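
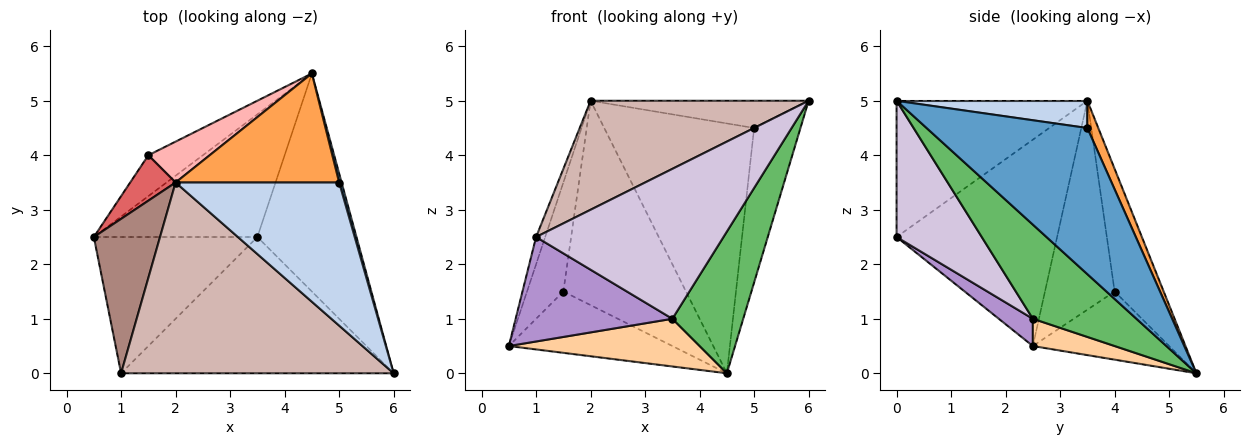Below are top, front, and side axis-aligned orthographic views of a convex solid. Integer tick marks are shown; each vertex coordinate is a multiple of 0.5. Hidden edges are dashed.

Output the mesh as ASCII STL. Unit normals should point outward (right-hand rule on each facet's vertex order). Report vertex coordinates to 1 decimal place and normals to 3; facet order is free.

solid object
 facet normal 0.961 0.277 0.016
  outer loop
   vertex 5.0 3.5 4.5
   vertex 6.0 0.0 5.0
   vertex 4.5 5.5 0.0
  endloop
 endfacet
 facet normal 0.162 0.185 0.969
  outer loop
   vertex 5.0 3.5 4.5
   vertex 2.0 3.5 5.0
   vertex 6.0 0.0 5.0
  endloop
 endfacet
 facet normal 0.067 0.915 0.399
  outer loop
   vertex 5.0 3.5 4.5
   vertex 4.5 5.5 0.0
   vertex 2.0 3.5 5.0
  endloop
 endfacet
 facet normal 0.153 -0.358 -0.921
  outer loop
   vertex 3.5 2.5 1.0
   vertex 0.5 2.5 0.5
   vertex 4.5 5.5 0.0
  endloop
 endfacet
 facet normal 0.623 -0.426 -0.656
  outer loop
   vertex 3.5 2.5 1.0
   vertex 4.5 5.5 0.0
   vertex 6.0 0.0 5.0
  endloop
 endfacet
 facet normal -0.570 0.684 -0.456
  outer loop
   vertex 1.5 4.0 1.5
   vertex 4.5 5.5 0.0
   vertex 0.5 2.5 0.5
  endloop
 endfacet
 facet normal -0.871 0.454 0.189
  outer loop
   vertex 1.5 4.0 1.5
   vertex 0.5 2.5 0.5
   vertex 2.0 3.5 5.0
  endloop
 endfacet
 facet normal -0.365 0.913 0.183
  outer loop
   vertex 1.5 4.0 1.5
   vertex 2.0 3.5 5.0
   vertex 4.5 5.5 0.0
  endloop
 endfacet
 facet normal 0.131 -0.603 -0.787
  outer loop
   vertex 1.0 0.0 2.5
   vertex 0.5 2.5 0.5
   vertex 3.5 2.5 1.0
  endloop
 endfacet
 facet normal 0.319 -0.701 -0.638
  outer loop
   vertex 1.0 0.0 2.5
   vertex 3.5 2.5 1.0
   vertex 6.0 0.0 5.0
  endloop
 endfacet
 facet normal -0.951 0.054 0.305
  outer loop
   vertex 1.0 0.0 2.5
   vertex 2.0 3.5 5.0
   vertex 0.5 2.5 0.5
  endloop
 endfacet
 facet normal -0.398 -0.455 0.796
  outer loop
   vertex 1.0 0.0 2.5
   vertex 6.0 0.0 5.0
   vertex 2.0 3.5 5.0
  endloop
 endfacet
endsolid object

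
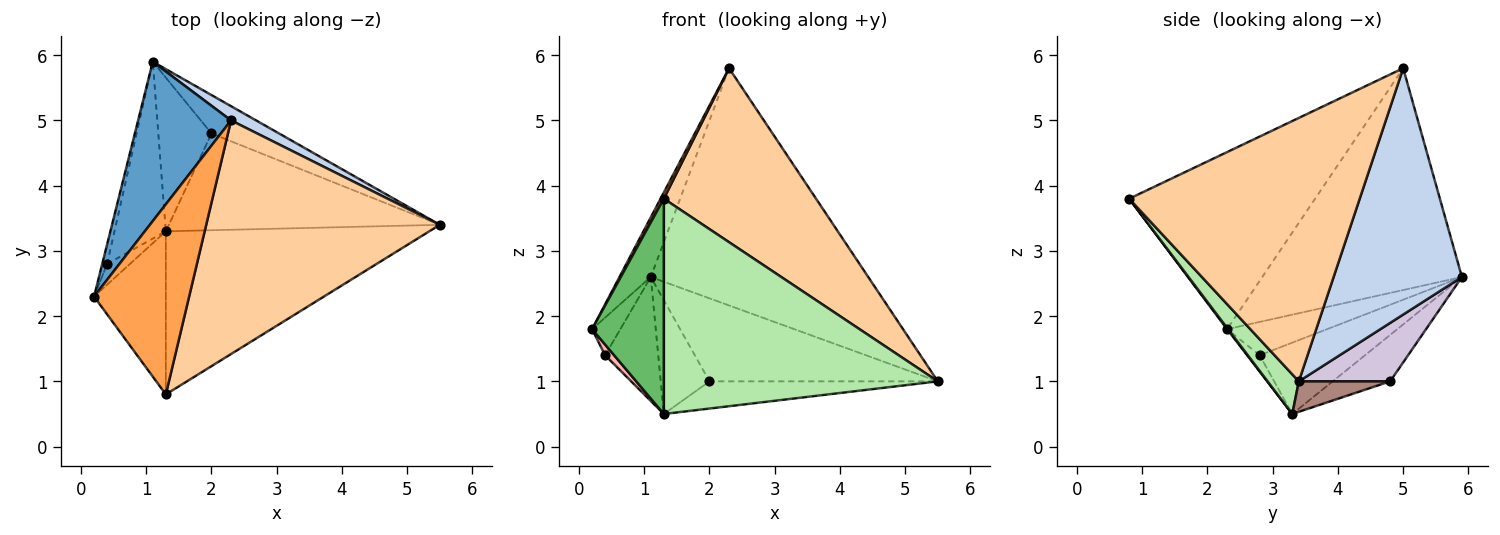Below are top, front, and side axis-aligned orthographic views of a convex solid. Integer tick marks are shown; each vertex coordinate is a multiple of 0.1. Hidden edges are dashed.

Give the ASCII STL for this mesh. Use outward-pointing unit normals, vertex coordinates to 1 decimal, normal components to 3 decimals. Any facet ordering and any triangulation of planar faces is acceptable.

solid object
 facet normal -0.913 0.143 0.383
  outer loop
   vertex 2.3 5.0 5.8
   vertex 1.1 5.9 2.6
   vertex 0.2 2.3 1.8
  endloop
 endfacet
 facet normal 0.507 0.860 0.052
  outer loop
   vertex 2.3 5.0 5.8
   vertex 5.5 3.4 1.0
   vertex 1.1 5.9 2.6
  endloop
 endfacet
 facet normal -0.881 -0.015 0.473
  outer loop
   vertex 1.3 0.8 3.8
   vertex 2.3 5.0 5.8
   vertex 0.2 2.3 1.8
  endloop
 endfacet
 facet normal 0.671 -0.443 0.595
  outer loop
   vertex 1.3 0.8 3.8
   vertex 5.5 3.4 1.0
   vertex 2.3 5.0 5.8
  endloop
 endfacet
 facet normal 0.011 -0.797 -0.604
  outer loop
   vertex 1.3 3.3 0.5
   vertex 1.3 0.8 3.8
   vertex 0.2 2.3 1.8
  endloop
 endfacet
 facet normal 0.090 -0.794 -0.601
  outer loop
   vertex 1.3 3.3 0.5
   vertex 5.5 3.4 1.0
   vertex 1.3 0.8 3.8
  endloop
 endfacet
 facet normal -0.953 0.269 -0.140
  outer loop
   vertex 0.4 2.8 1.4
   vertex 0.2 2.3 1.8
   vertex 1.1 5.9 2.6
  endloop
 endfacet
 facet normal -0.536 -0.386 -0.751
  outer loop
   vertex 0.4 2.8 1.4
   vertex 1.3 3.3 0.5
   vertex 0.2 2.3 1.8
  endloop
 endfacet
 facet normal -0.751 0.379 -0.541
  outer loop
   vertex 0.4 2.8 1.4
   vertex 1.1 5.9 2.6
   vertex 1.3 3.3 0.5
  endloop
 endfacet
 facet normal 0.341 0.853 -0.395
  outer loop
   vertex 2.0 4.8 1.0
   vertex 1.1 5.9 2.6
   vertex 5.5 3.4 1.0
  endloop
 endfacet
 facet normal 0.108 0.269 -0.957
  outer loop
   vertex 2.0 4.8 1.0
   vertex 5.5 3.4 1.0
   vertex 1.3 3.3 0.5
  endloop
 endfacet
 facet normal -0.574 0.487 -0.658
  outer loop
   vertex 2.0 4.8 1.0
   vertex 1.3 3.3 0.5
   vertex 1.1 5.9 2.6
  endloop
 endfacet
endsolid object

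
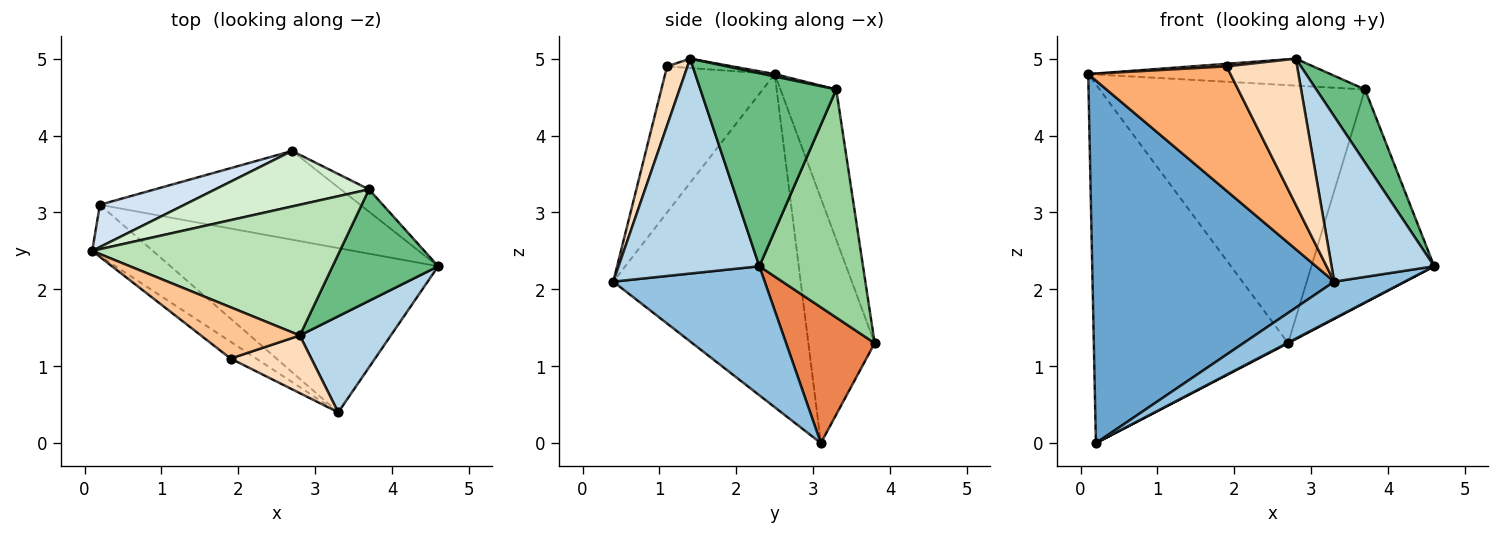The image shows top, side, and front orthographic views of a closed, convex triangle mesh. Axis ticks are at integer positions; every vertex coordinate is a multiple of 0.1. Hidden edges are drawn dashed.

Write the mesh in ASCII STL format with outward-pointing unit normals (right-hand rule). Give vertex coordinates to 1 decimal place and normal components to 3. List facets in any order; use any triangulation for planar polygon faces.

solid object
 facet normal -0.609 -0.785 -0.111
  outer loop
   vertex 0.2 3.1 0.0
   vertex 3.3 0.4 2.1
   vertex 0.1 2.5 4.8
  endloop
 endfacet
 facet normal 0.426 -0.198 -0.883
  outer loop
   vertex 0.2 3.1 0.0
   vertex 4.6 2.3 2.3
   vertex 3.3 0.4 2.1
  endloop
 endfacet
 facet normal 0.765 -0.557 0.324
  outer loop
   vertex 2.8 1.4 5.0
   vertex 3.3 0.4 2.1
   vertex 4.6 2.3 2.3
  endloop
 endfacet
 facet normal -0.321 0.941 0.111
  outer loop
   vertex 2.7 3.8 1.3
   vertex 0.2 3.1 0.0
   vertex 0.1 2.5 4.8
  endloop
 endfacet
 facet normal 0.463 -0.005 -0.887
  outer loop
   vertex 2.7 3.8 1.3
   vertex 4.6 2.3 2.3
   vertex 0.2 3.1 0.0
  endloop
 endfacet
 facet normal -0.607 -0.788 -0.106
  outer loop
   vertex 1.9 1.1 4.9
   vertex 0.1 2.5 4.8
   vertex 3.3 0.4 2.1
  endloop
 endfacet
 facet normal -0.094 -0.050 0.994
  outer loop
   vertex 1.9 1.1 4.9
   vertex 2.8 1.4 5.0
   vertex 0.1 2.5 4.8
  endloop
 endfacet
 facet normal 0.260 -0.898 0.355
  outer loop
   vertex 1.9 1.1 4.9
   vertex 3.3 0.4 2.1
   vertex 2.8 1.4 5.0
  endloop
 endfacet
 facet normal 0.837 -0.300 0.458
  outer loop
   vertex 3.7 3.3 4.6
   vertex 2.8 1.4 5.0
   vertex 4.6 2.3 2.3
  endloop
 endfacet
 facet normal 0.643 0.762 -0.079
  outer loop
   vertex 3.7 3.3 4.6
   vertex 4.6 2.3 2.3
   vertex 2.7 3.8 1.3
  endloop
 endfacet
 facet normal 0.010 0.202 0.979
  outer loop
   vertex 3.7 3.3 4.6
   vertex 0.1 2.5 4.8
   vertex 2.8 1.4 5.0
  endloop
 endfacet
 facet normal -0.201 0.958 0.206
  outer loop
   vertex 3.7 3.3 4.6
   vertex 2.7 3.8 1.3
   vertex 0.1 2.5 4.8
  endloop
 endfacet
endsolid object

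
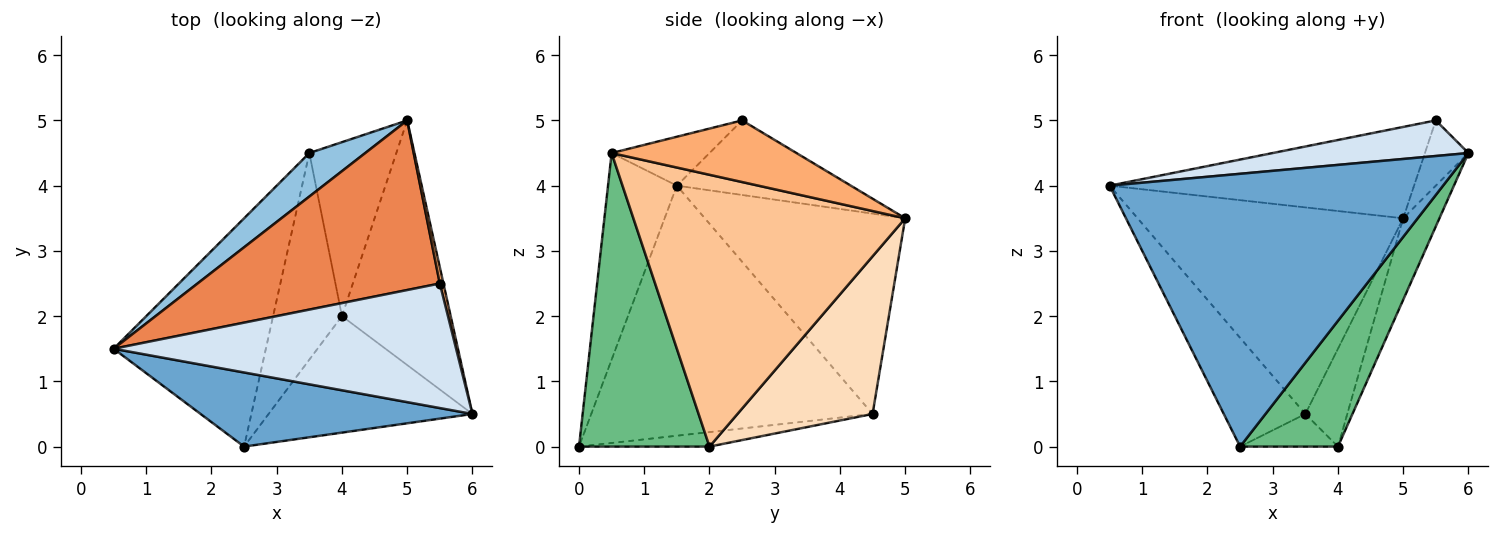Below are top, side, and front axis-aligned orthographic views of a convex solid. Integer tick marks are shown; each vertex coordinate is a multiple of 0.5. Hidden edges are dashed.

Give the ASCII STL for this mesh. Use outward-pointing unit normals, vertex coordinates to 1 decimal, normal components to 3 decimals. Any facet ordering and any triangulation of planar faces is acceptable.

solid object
 facet normal -0.195 -0.946 0.257
  outer loop
   vertex 2.5 0.0 0.0
   vertex 6.0 0.5 4.5
   vertex 0.5 1.5 4.0
  endloop
 endfacet
 facet normal -0.594 0.787 0.166
  outer loop
   vertex 3.5 4.5 0.5
   vertex 0.5 1.5 4.0
   vertex 5.0 5.0 3.5
  endloop
 endfacet
 facet normal -0.829 0.240 -0.505
  outer loop
   vertex 3.5 4.5 0.5
   vertex 2.5 0.0 0.0
   vertex 0.5 1.5 4.0
  endloop
 endfacet
 facet normal -0.136 -0.272 0.953
  outer loop
   vertex 5.5 2.5 5.0
   vertex 0.5 1.5 4.0
   vertex 6.0 0.5 4.5
  endloop
 endfacet
 facet normal -0.261 0.458 0.850
  outer loop
   vertex 5.5 2.5 5.0
   vertex 5.0 5.0 3.5
   vertex 0.5 1.5 4.0
  endloop
 endfacet
 facet normal 0.972 0.229 0.057
  outer loop
   vertex 5.5 2.5 5.0
   vertex 6.0 0.5 4.5
   vertex 5.0 5.0 3.5
  endloop
 endfacet
 facet normal 0.921 0.123 -0.369
  outer loop
   vertex 4.0 2.0 0.0
   vertex 5.0 5.0 3.5
   vertex 6.0 0.5 4.5
  endloop
 endfacet
 facet normal 0.845 0.262 -0.466
  outer loop
   vertex 4.0 2.0 0.0
   vertex 3.5 4.5 0.5
   vertex 5.0 5.0 3.5
  endloop
 endfacet
 facet normal 0.699 -0.524 -0.486
  outer loop
   vertex 4.0 2.0 0.0
   vertex 6.0 0.5 4.5
   vertex 2.5 0.0 0.0
  endloop
 endfacet
 facet normal -0.204 0.153 -0.967
  outer loop
   vertex 4.0 2.0 0.0
   vertex 2.5 0.0 0.0
   vertex 3.5 4.5 0.5
  endloop
 endfacet
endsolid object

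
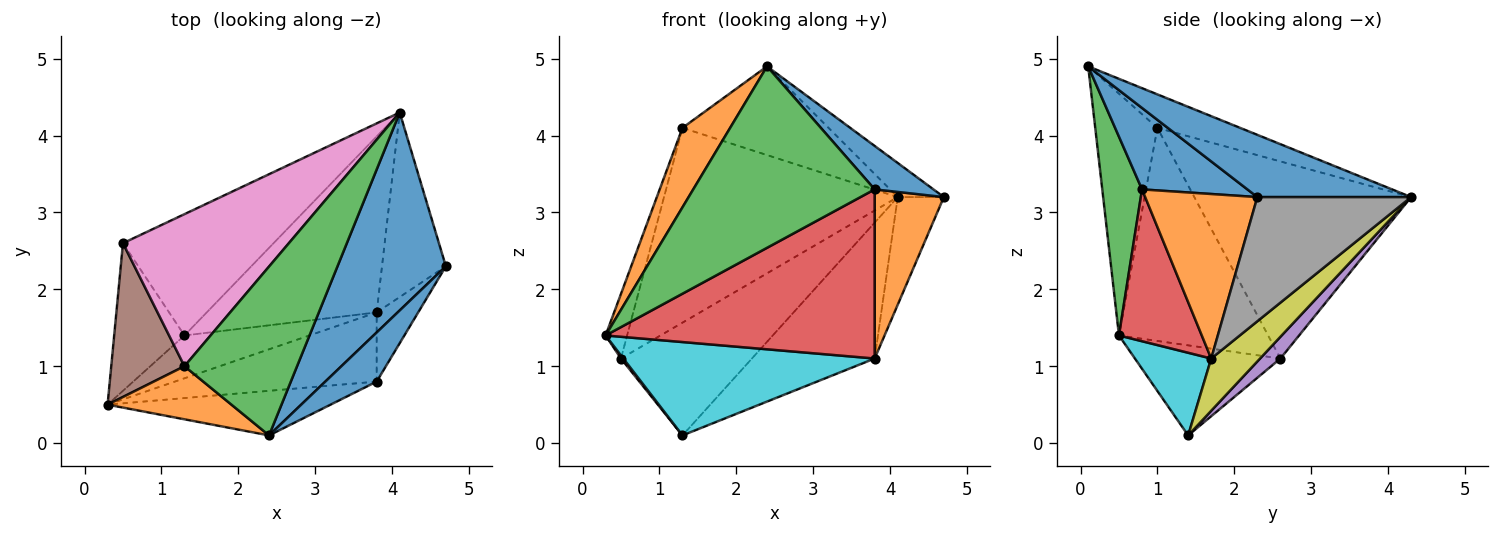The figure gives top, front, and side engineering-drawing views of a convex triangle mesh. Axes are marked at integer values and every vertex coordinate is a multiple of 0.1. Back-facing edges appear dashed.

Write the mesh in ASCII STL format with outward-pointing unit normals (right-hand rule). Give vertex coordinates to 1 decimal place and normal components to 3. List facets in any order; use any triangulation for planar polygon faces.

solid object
 facet normal 0.493 0.148 0.858
  outer loop
   vertex 2.4 0.1 4.9
   vertex 4.7 2.3 3.2
   vertex 4.1 4.3 3.2
  endloop
 endfacet
 facet normal -0.735 -0.564 0.377
  outer loop
   vertex 1.3 1.0 4.1
   vertex 0.3 0.5 1.4
   vertex 2.4 0.1 4.9
  endloop
 endfacet
 facet normal -0.255 0.450 0.856
  outer loop
   vertex 1.3 1.0 4.1
   vertex 2.4 0.1 4.9
   vertex 4.1 4.3 3.2
  endloop
 endfacet
 facet normal -0.788 -0.013 -0.615
  outer loop
   vertex 0.5 2.6 1.1
   vertex 1.3 1.4 0.1
   vertex 0.3 0.5 1.4
  endloop
 endfacet
 facet normal 0.105 0.677 -0.728
  outer loop
   vertex 0.5 2.6 1.1
   vertex 4.1 4.3 3.2
   vertex 1.3 1.4 0.1
  endloop
 endfacet
 facet normal -0.937 0.135 0.322
  outer loop
   vertex 0.5 2.6 1.1
   vertex 0.3 0.5 1.4
   vertex 1.3 1.0 4.1
  endloop
 endfacet
 facet normal -0.590 0.636 0.497
  outer loop
   vertex 0.5 2.6 1.1
   vertex 1.3 1.0 4.1
   vertex 4.1 4.3 3.2
  endloop
 endfacet
 facet normal 0.859 0.258 -0.442
  outer loop
   vertex 3.8 1.7 1.1
   vertex 4.1 4.3 3.2
   vertex 4.7 2.3 3.2
  endloop
 endfacet
 facet normal 0.236 0.594 -0.769
  outer loop
   vertex 3.8 1.7 1.1
   vertex 1.3 1.4 0.1
   vertex 4.1 4.3 3.2
  endloop
 endfacet
 facet normal 0.266 -0.876 -0.402
  outer loop
   vertex 3.8 1.7 1.1
   vertex 0.3 0.5 1.4
   vertex 1.3 1.4 0.1
  endloop
 endfacet
 facet normal 0.765 -0.427 0.483
  outer loop
   vertex 3.8 0.8 3.3
   vertex 4.7 2.3 3.2
   vertex 2.4 0.1 4.9
  endloop
 endfacet
 facet normal 0.832 -0.513 -0.210
  outer loop
   vertex 3.8 0.8 3.3
   vertex 3.8 1.7 1.1
   vertex 4.7 2.3 3.2
  endloop
 endfacet
 facet normal 0.208 -0.950 -0.233
  outer loop
   vertex 3.8 0.8 3.3
   vertex 2.4 0.1 4.9
   vertex 0.3 0.5 1.4
  endloop
 endfacet
 facet normal 0.274 -0.890 -0.364
  outer loop
   vertex 3.8 0.8 3.3
   vertex 0.3 0.5 1.4
   vertex 3.8 1.7 1.1
  endloop
 endfacet
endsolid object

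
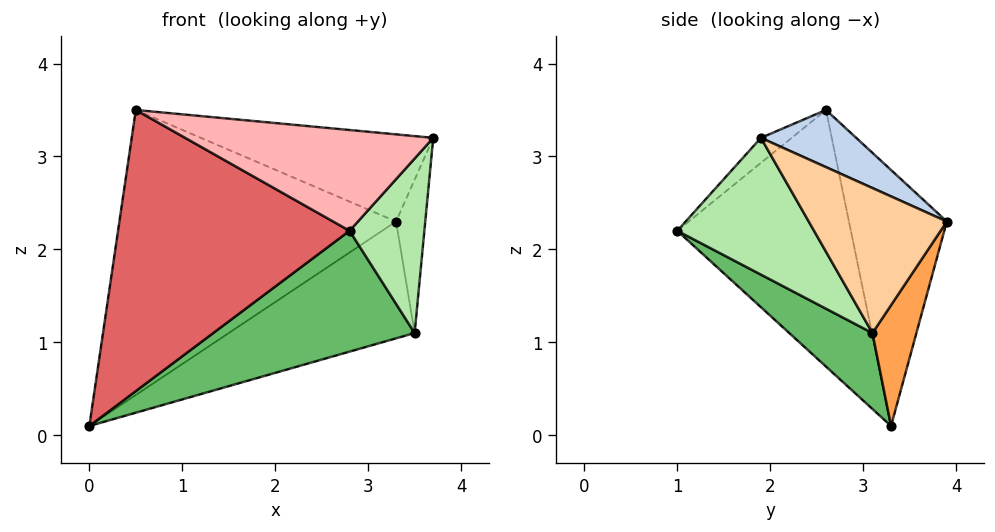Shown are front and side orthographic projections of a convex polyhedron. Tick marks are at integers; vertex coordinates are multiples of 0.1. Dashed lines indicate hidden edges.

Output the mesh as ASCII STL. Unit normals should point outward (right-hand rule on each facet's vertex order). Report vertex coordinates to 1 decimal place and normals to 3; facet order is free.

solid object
 facet normal -0.324 0.916 0.236
  outer loop
   vertex 0.5 2.6 3.5
   vertex 3.3 3.9 2.3
   vertex 0.0 3.3 0.1
  endloop
 endfacet
 facet normal 0.178 0.433 0.884
  outer loop
   vertex 0.5 2.6 3.5
   vertex 3.7 1.9 3.2
   vertex 3.3 3.9 2.3
  endloop
 endfacet
 facet normal 0.196 0.831 -0.521
  outer loop
   vertex 3.5 3.1 1.1
   vertex 0.0 3.3 0.1
   vertex 3.3 3.9 2.3
  endloop
 endfacet
 facet normal 0.978 0.207 0.025
  outer loop
   vertex 3.5 3.1 1.1
   vertex 3.3 3.9 2.3
   vertex 3.7 1.9 3.2
  endloop
 endfacet
 facet normal 0.210 -0.508 -0.836
  outer loop
   vertex 2.8 1.0 2.2
   vertex 0.0 3.3 0.1
   vertex 3.5 3.1 1.1
  endloop
 endfacet
 facet normal 0.826 -0.452 -0.337
  outer loop
   vertex 2.8 1.0 2.2
   vertex 3.5 3.1 1.1
   vertex 3.7 1.9 3.2
  endloop
 endfacet
 facet normal -0.598 -0.798 -0.076
  outer loop
   vertex 2.8 1.0 2.2
   vertex 0.5 2.6 3.5
   vertex 0.0 3.3 0.1
  endloop
 endfacet
 facet normal -0.087 -0.700 0.708
  outer loop
   vertex 2.8 1.0 2.2
   vertex 3.7 1.9 3.2
   vertex 0.5 2.6 3.5
  endloop
 endfacet
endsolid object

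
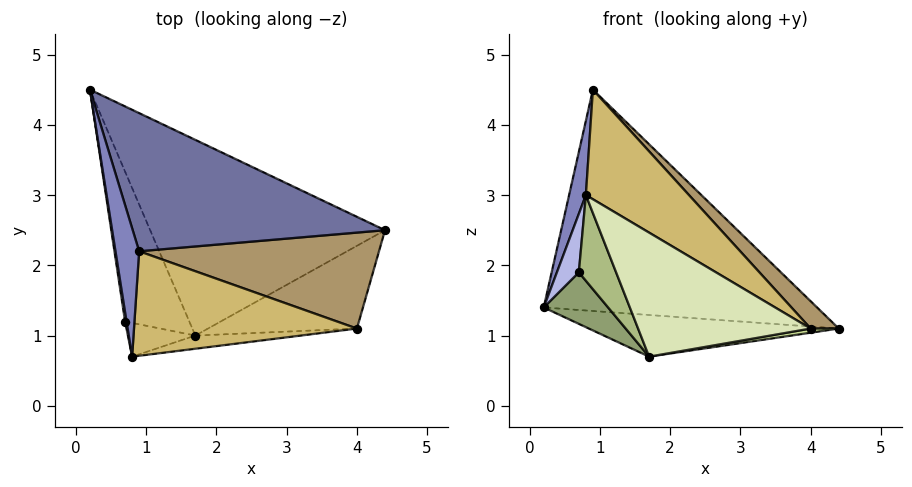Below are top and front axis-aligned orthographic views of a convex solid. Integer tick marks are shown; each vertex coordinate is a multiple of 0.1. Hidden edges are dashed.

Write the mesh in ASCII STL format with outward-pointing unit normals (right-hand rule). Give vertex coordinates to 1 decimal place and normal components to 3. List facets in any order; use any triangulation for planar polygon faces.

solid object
 facet normal 0.404 0.776 0.484
  outer loop
   vertex 0.9 2.2 4.5
   vertex 4.4 2.5 1.1
   vertex 0.2 4.5 1.4
  endloop
 endfacet
 facet normal -0.984 -0.090 0.155
  outer loop
   vertex 0.9 2.2 4.5
   vertex 0.2 4.5 1.4
   vertex 0.8 0.7 3.0
  endloop
 endfacet
 facet normal 0.029 0.208 -0.978
  outer loop
   vertex 1.7 1.0 0.7
   vertex 0.2 4.5 1.4
   vertex 4.4 2.5 1.1
  endloop
 endfacet
 facet normal -0.989 -0.146 0.023
  outer loop
   vertex 0.7 1.2 1.9
   vertex 0.8 0.7 3.0
   vertex 0.2 4.5 1.4
  endloop
 endfacet
 facet normal -0.768 -0.208 -0.605
  outer loop
   vertex 0.7 1.2 1.9
   vertex 0.2 4.5 1.4
   vertex 1.7 1.0 0.7
  endloop
 endfacet
 facet normal -0.530 -0.789 -0.310
  outer loop
   vertex 0.7 1.2 1.9
   vertex 1.7 1.0 0.7
   vertex 0.8 0.7 3.0
  endloop
 endfacet
 facet normal 0.173 -0.049 -0.984
  outer loop
   vertex 4.0 1.1 1.1
   vertex 1.7 1.0 0.7
   vertex 4.4 2.5 1.1
  endloop
 endfacet
 facet normal 0.061 -0.993 -0.105
  outer loop
   vertex 4.0 1.1 1.1
   vertex 0.8 0.7 3.0
   vertex 1.7 1.0 0.7
  endloop
 endfacet
 facet normal 0.692 -0.198 0.695
  outer loop
   vertex 4.0 1.1 1.1
   vertex 4.4 2.5 1.1
   vertex 0.9 2.2 4.5
  endloop
 endfacet
 facet normal 0.447 -0.647 0.617
  outer loop
   vertex 4.0 1.1 1.1
   vertex 0.9 2.2 4.5
   vertex 0.8 0.7 3.0
  endloop
 endfacet
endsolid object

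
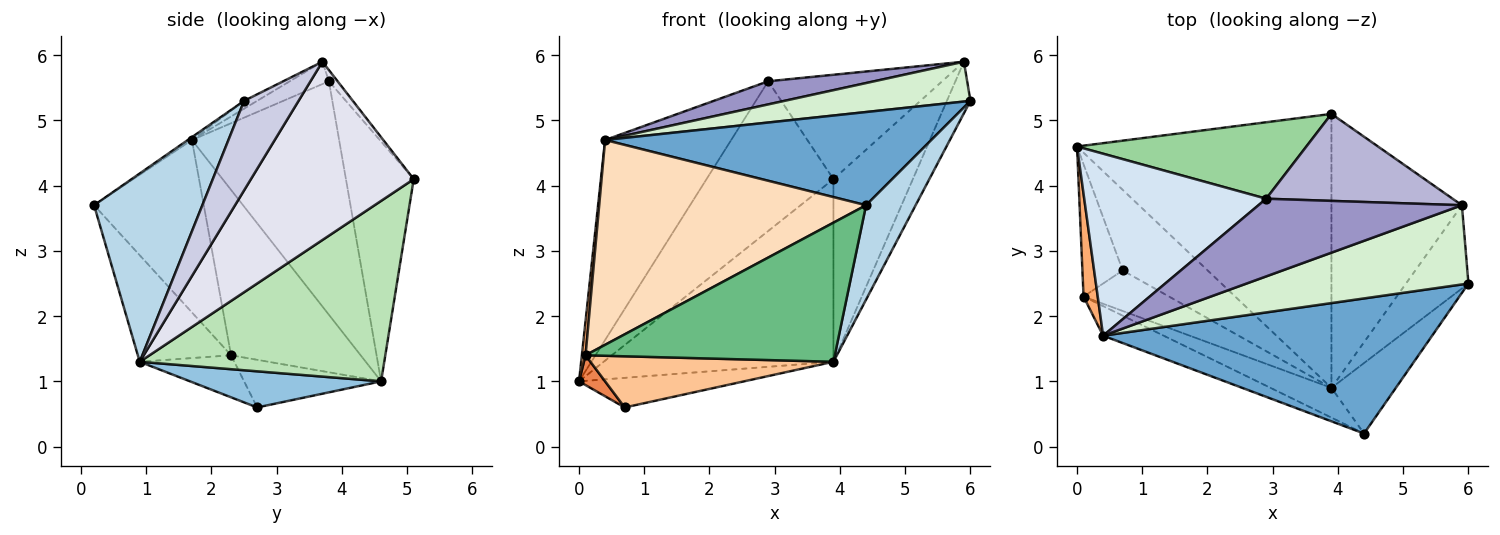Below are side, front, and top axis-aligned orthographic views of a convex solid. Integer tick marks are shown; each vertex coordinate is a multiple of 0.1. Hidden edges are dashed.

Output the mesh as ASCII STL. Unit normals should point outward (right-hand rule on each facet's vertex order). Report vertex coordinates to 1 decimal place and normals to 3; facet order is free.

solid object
 facet normal -0.007 -0.568 0.823
  outer loop
   vertex 0.4 1.7 4.7
   vertex 4.4 0.2 3.7
   vertex 6.0 2.5 5.3
  endloop
 endfacet
 facet normal 0.371 0.320 -0.872
  outer loop
   vertex 3.9 0.9 1.3
   vertex 0.7 2.7 0.6
   vertex 0.0 4.6 1.0
  endloop
 endfacet
 facet normal 0.868 -0.398 -0.297
  outer loop
   vertex 3.9 0.9 1.3
   vertex 6.0 2.5 5.3
   vertex 4.4 0.2 3.7
  endloop
 endfacet
 facet normal -0.654 0.560 0.509
  outer loop
   vertex 2.9 3.8 5.6
   vertex 0.0 4.6 1.0
   vertex 0.4 1.7 4.7
  endloop
 endfacet
 facet normal -0.756 -0.144 -0.639
  outer loop
   vertex 0.1 2.3 1.4
   vertex 0.0 4.6 1.0
   vertex 0.7 2.7 0.6
  endloop
 endfacet
 facet normal -0.996 -0.028 0.085
  outer loop
   vertex 0.1 2.3 1.4
   vertex 0.4 1.7 4.7
   vertex 0.0 4.6 1.0
  endloop
 endfacet
 facet normal -0.292 -0.750 -0.594
  outer loop
   vertex 0.1 2.3 1.4
   vertex 0.7 2.7 0.6
   vertex 3.9 0.9 1.3
  endloop
 endfacet
 facet normal -0.377 -0.917 -0.132
  outer loop
   vertex 0.1 2.3 1.4
   vertex 4.4 0.2 3.7
   vertex 0.4 1.7 4.7
  endloop
 endfacet
 facet normal -0.344 -0.918 -0.196
  outer loop
   vertex 0.1 2.3 1.4
   vertex 3.9 0.9 1.3
   vertex 4.4 0.2 3.7
  endloop
 endfacet
 facet normal -0.430 0.804 0.411
  outer loop
   vertex 3.9 5.1 4.1
   vertex 0.0 4.6 1.0
   vertex 2.9 3.8 5.6
  endloop
 endfacet
 facet normal 0.508 0.478 -0.717
  outer loop
   vertex 3.9 5.1 4.1
   vertex 3.9 0.9 1.3
   vertex 0.0 4.6 1.0
  endloop
 endfacet
 facet normal -0.032 -0.449 0.893
  outer loop
   vertex 5.9 3.7 5.9
   vertex 0.4 1.7 4.7
   vertex 6.0 2.5 5.3
  endloop
 endfacet
 facet normal -0.105 -0.284 0.953
  outer loop
   vertex 5.9 3.7 5.9
   vertex 2.9 3.8 5.6
   vertex 0.4 1.7 4.7
  endloop
 endfacet
 facet normal -0.038 0.768 0.640
  outer loop
   vertex 5.9 3.7 5.9
   vertex 3.9 5.1 4.1
   vertex 2.9 3.8 5.6
  endloop
 endfacet
 facet normal 0.773 0.334 -0.539
  outer loop
   vertex 5.9 3.7 5.9
   vertex 6.0 2.5 5.3
   vertex 3.9 0.9 1.3
  endloop
 endfacet
 facet normal 0.751 0.366 -0.549
  outer loop
   vertex 5.9 3.7 5.9
   vertex 3.9 0.9 1.3
   vertex 3.9 5.1 4.1
  endloop
 endfacet
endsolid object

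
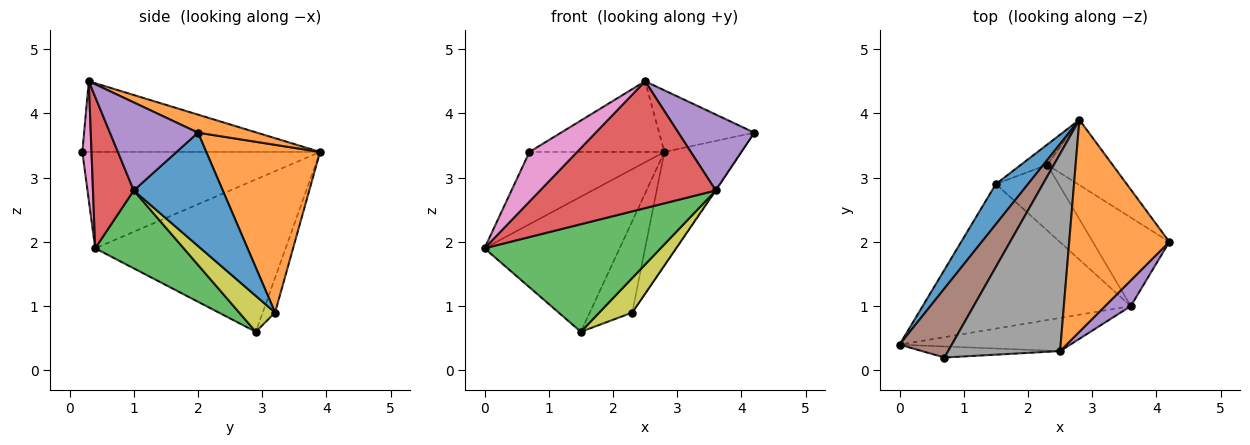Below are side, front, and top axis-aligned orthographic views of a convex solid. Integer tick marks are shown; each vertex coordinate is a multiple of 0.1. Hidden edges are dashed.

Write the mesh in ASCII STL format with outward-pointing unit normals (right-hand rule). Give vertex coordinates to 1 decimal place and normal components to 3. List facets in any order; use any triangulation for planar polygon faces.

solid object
 facet normal -0.804 0.570 0.169
  outer loop
   vertex 1.5 2.9 0.6
   vertex 0.0 0.4 1.9
   vertex 2.8 3.9 3.4
  endloop
 endfacet
 facet normal 0.170 0.275 0.946
  outer loop
   vertex 2.5 0.3 4.5
   vertex 4.2 2.0 3.7
   vertex 2.8 3.9 3.4
  endloop
 endfacet
 facet normal 0.287 -0.572 -0.768
  outer loop
   vertex 3.6 1.0 2.8
   vertex 0.0 0.4 1.9
   vertex 1.5 2.9 0.6
  endloop
 endfacet
 facet normal 0.219 -0.944 -0.247
  outer loop
   vertex 3.6 1.0 2.8
   vertex 2.5 0.3 4.5
   vertex 0.0 0.4 1.9
  endloop
 endfacet
 facet normal 0.739 -0.638 0.216
  outer loop
   vertex 3.6 1.0 2.8
   vertex 4.2 2.0 3.7
   vertex 2.5 0.3 4.5
  endloop
 endfacet
 facet normal -0.787 0.446 0.427
  outer loop
   vertex 0.7 0.2 3.4
   vertex 2.8 3.9 3.4
   vertex 0.0 0.4 1.9
  endloop
 endfacet
 facet normal 0.184 -0.959 -0.214
  outer loop
   vertex 0.7 0.2 3.4
   vertex 0.0 0.4 1.9
   vertex 2.5 0.3 4.5
  endloop
 endfacet
 facet normal -0.511 0.290 0.809
  outer loop
   vertex 0.7 0.2 3.4
   vertex 2.5 0.3 4.5
   vertex 2.8 3.9 3.4
  endloop
 endfacet
 facet normal 0.452 -0.415 -0.790
  outer loop
   vertex 2.3 3.2 0.9
   vertex 3.6 1.0 2.8
   vertex 1.5 2.9 0.6
  endloop
 endfacet
 facet normal -0.274 0.939 -0.208
  outer loop
   vertex 2.3 3.2 0.9
   vertex 1.5 2.9 0.6
   vertex 2.8 3.9 3.4
  endloop
 endfacet
 facet normal 0.829 0.006 -0.560
  outer loop
   vertex 2.3 3.2 0.9
   vertex 4.2 2.0 3.7
   vertex 3.6 1.0 2.8
  endloop
 endfacet
 facet normal 0.789 0.533 -0.307
  outer loop
   vertex 2.3 3.2 0.9
   vertex 2.8 3.9 3.4
   vertex 4.2 2.0 3.7
  endloop
 endfacet
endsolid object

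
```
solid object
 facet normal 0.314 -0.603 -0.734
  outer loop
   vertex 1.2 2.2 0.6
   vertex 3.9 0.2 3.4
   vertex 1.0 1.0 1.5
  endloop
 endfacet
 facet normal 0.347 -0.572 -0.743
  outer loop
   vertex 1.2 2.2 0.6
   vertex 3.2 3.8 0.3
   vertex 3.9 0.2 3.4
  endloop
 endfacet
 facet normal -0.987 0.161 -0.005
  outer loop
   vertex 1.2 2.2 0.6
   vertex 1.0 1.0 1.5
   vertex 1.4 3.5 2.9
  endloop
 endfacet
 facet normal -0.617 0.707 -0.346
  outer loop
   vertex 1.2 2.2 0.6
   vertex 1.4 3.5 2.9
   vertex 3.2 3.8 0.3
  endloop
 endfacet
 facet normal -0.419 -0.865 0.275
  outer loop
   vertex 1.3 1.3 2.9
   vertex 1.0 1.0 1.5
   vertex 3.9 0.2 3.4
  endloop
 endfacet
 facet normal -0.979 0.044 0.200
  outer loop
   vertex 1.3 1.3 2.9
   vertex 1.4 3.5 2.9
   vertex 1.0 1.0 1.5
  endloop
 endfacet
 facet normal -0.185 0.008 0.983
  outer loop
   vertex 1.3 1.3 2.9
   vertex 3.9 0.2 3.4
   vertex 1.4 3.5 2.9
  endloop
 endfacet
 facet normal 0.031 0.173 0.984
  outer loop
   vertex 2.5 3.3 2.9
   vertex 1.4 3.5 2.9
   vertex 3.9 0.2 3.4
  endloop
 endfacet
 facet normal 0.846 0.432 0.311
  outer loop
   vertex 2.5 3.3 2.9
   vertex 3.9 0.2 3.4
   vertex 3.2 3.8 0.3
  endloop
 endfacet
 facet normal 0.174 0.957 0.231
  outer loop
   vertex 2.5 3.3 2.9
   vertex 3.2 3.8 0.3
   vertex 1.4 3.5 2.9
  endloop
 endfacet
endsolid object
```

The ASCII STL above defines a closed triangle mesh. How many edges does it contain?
15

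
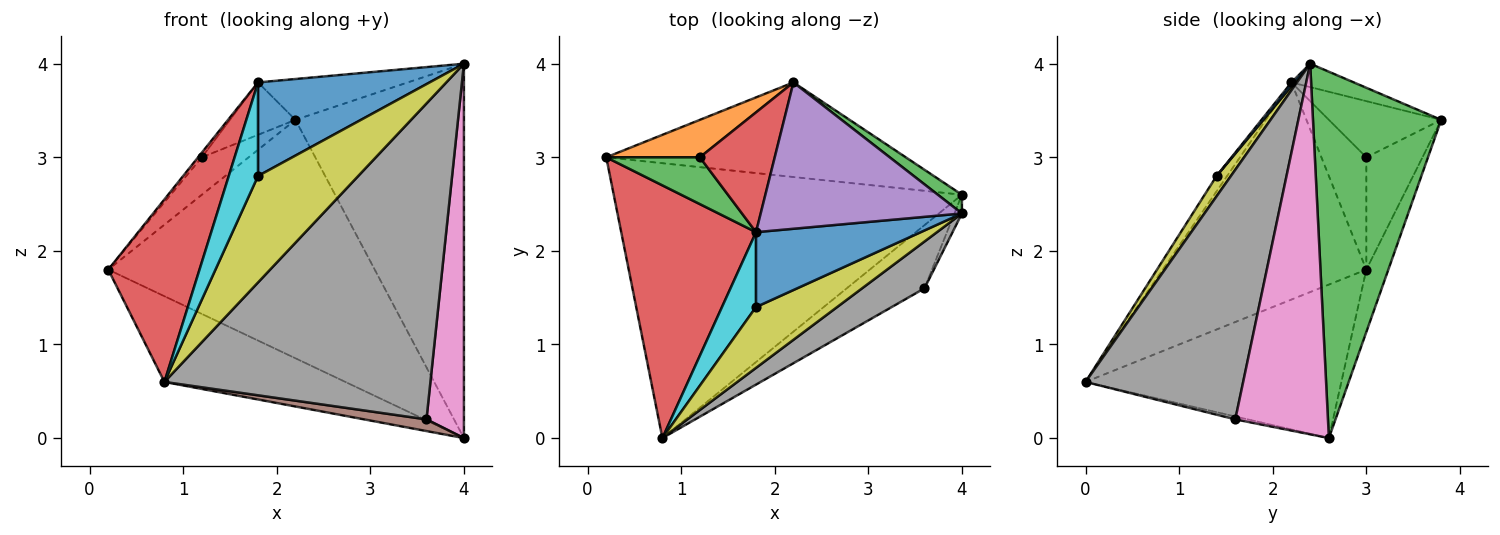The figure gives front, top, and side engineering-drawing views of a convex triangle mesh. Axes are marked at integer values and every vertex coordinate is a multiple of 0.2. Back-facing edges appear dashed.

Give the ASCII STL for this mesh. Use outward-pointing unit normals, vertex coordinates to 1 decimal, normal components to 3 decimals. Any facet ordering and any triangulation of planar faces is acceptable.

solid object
 facet normal -0.388 0.274 -0.880
  outer loop
   vertex 0.8 0.0 0.6
   vertex 0.2 3.0 1.8
   vertex 4.0 2.6 0.0
  endloop
 endfacet
 facet normal -0.077 0.927 -0.368
  outer loop
   vertex 2.2 3.8 3.4
   vertex 4.0 2.6 0.0
   vertex 0.2 3.0 1.8
  endloop
 endfacet
 facet normal 0.605 0.795 0.040
  outer loop
   vertex 2.2 3.8 3.4
   vertex 4.0 2.4 4.0
   vertex 4.0 2.6 0.0
  endloop
 endfacet
 facet normal -0.794 -0.356 0.493
  outer loop
   vertex 1.8 2.2 3.8
   vertex 0.2 3.0 1.8
   vertex 0.8 0.0 0.6
  endloop
 endfacet
 facet normal -0.111 0.267 0.957
  outer loop
   vertex 1.8 2.2 3.8
   vertex 4.0 2.4 4.0
   vertex 2.2 3.8 3.4
  endloop
 endfacet
 facet normal -0.036 -0.182 -0.983
  outer loop
   vertex 3.6 1.6 0.2
   vertex 0.8 0.0 0.6
   vertex 4.0 2.6 0.0
  endloop
 endfacet
 facet normal 0.927 -0.375 -0.019
  outer loop
   vertex 3.6 1.6 0.2
   vertex 4.0 2.6 0.0
   vertex 4.0 2.4 4.0
  endloop
 endfacet
 facet normal 0.506 -0.853 0.126
  outer loop
   vertex 3.6 1.6 0.2
   vertex 4.0 2.4 4.0
   vertex 0.8 0.0 0.6
  endloop
 endfacet
 facet normal 0.123 -0.862 0.492
  outer loop
   vertex 1.8 1.4 2.8
   vertex 0.8 0.0 0.6
   vertex 4.0 2.4 4.0
  endloop
 endfacet
 facet normal -0.271 -0.752 0.601
  outer loop
   vertex 1.8 1.4 2.8
   vertex 1.8 2.2 3.8
   vertex 0.8 0.0 0.6
  endloop
 endfacet
 facet normal 0.014 -0.781 0.625
  outer loop
   vertex 1.8 1.4 2.8
   vertex 4.0 2.4 4.0
   vertex 1.8 2.2 3.8
  endloop
 endfacet
 facet normal -0.647 0.539 0.539
  outer loop
   vertex 1.2 3.0 3.0
   vertex 2.2 3.8 3.4
   vertex 0.2 3.0 1.8
  endloop
 endfacet
 facet normal -0.767 0.064 0.639
  outer loop
   vertex 1.2 3.0 3.0
   vertex 0.2 3.0 1.8
   vertex 1.8 2.2 3.8
  endloop
 endfacet
 facet normal -0.566 0.330 0.755
  outer loop
   vertex 1.2 3.0 3.0
   vertex 1.8 2.2 3.8
   vertex 2.2 3.8 3.4
  endloop
 endfacet
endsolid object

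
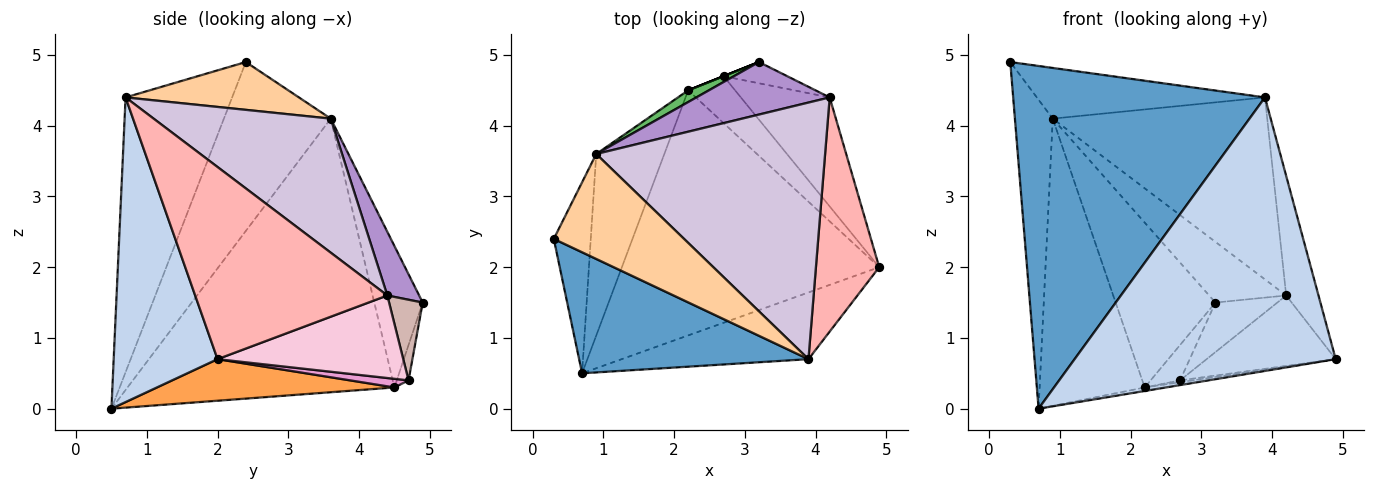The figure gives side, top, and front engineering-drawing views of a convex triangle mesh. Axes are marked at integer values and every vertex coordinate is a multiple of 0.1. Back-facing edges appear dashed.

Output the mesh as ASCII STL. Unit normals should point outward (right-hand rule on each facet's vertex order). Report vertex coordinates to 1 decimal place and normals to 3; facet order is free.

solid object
 facet normal -0.371 -0.876 0.309
  outer loop
   vertex 3.9 0.7 4.4
   vertex 0.3 2.4 4.9
   vertex 0.7 0.5 0.0
  endloop
 endfacet
 facet normal 0.360 -0.906 -0.221
  outer loop
   vertex 3.9 0.7 4.4
   vertex 0.7 0.5 0.0
   vertex 4.9 2.0 0.7
  endloop
 endfacet
 facet normal 0.159 0.014 -0.987
  outer loop
   vertex 2.2 4.5 0.3
   vertex 4.9 2.0 0.7
   vertex 0.7 0.5 0.0
  endloop
 endfacet
 facet normal 0.314 0.413 0.855
  outer loop
   vertex 0.9 3.6 4.1
   vertex 0.3 2.4 4.9
   vertex 3.9 0.7 4.4
  endloop
 endfacet
 facet normal -0.436 0.898 0.064
  outer loop
   vertex 0.9 3.6 4.1
   vertex 3.2 4.9 1.5
   vertex 2.2 4.5 0.3
  endloop
 endfacet
 facet normal -0.923 0.327 -0.202
  outer loop
   vertex 0.9 3.6 4.1
   vertex 0.7 0.5 0.0
   vertex 0.3 2.4 4.9
  endloop
 endfacet
 facet normal -0.907 0.357 -0.226
  outer loop
   vertex 0.9 3.6 4.1
   vertex 2.2 4.5 0.3
   vertex 0.7 0.5 0.0
  endloop
 endfacet
 facet normal 0.938 0.158 0.309
  outer loop
   vertex 4.2 4.4 1.6
   vertex 3.9 0.7 4.4
   vertex 4.9 2.0 0.7
  endloop
 endfacet
 facet normal 0.298 0.722 0.625
  outer loop
   vertex 4.2 4.4 1.6
   vertex 3.2 4.9 1.5
   vertex 0.9 3.6 4.1
  endloop
 endfacet
 facet normal 0.431 0.522 0.736
  outer loop
   vertex 4.2 4.4 1.6
   vertex 0.9 3.6 4.1
   vertex 3.9 0.7 4.4
  endloop
 endfacet
 facet normal -0.371 0.928 0.000
  outer loop
   vertex 2.7 4.7 0.4
   vertex 2.2 4.5 0.3
   vertex 3.2 4.9 1.5
  endloop
 endfacet
 facet normal 0.446 0.822 -0.352
  outer loop
   vertex 2.7 4.7 0.4
   vertex 3.2 4.9 1.5
   vertex 4.2 4.4 1.6
  endloop
 endfacet
 facet normal 0.181 0.038 -0.983
  outer loop
   vertex 2.7 4.7 0.4
   vertex 4.9 2.0 0.7
   vertex 2.2 4.5 0.3
  endloop
 endfacet
 facet normal 0.615 0.428 -0.662
  outer loop
   vertex 2.7 4.7 0.4
   vertex 4.2 4.4 1.6
   vertex 4.9 2.0 0.7
  endloop
 endfacet
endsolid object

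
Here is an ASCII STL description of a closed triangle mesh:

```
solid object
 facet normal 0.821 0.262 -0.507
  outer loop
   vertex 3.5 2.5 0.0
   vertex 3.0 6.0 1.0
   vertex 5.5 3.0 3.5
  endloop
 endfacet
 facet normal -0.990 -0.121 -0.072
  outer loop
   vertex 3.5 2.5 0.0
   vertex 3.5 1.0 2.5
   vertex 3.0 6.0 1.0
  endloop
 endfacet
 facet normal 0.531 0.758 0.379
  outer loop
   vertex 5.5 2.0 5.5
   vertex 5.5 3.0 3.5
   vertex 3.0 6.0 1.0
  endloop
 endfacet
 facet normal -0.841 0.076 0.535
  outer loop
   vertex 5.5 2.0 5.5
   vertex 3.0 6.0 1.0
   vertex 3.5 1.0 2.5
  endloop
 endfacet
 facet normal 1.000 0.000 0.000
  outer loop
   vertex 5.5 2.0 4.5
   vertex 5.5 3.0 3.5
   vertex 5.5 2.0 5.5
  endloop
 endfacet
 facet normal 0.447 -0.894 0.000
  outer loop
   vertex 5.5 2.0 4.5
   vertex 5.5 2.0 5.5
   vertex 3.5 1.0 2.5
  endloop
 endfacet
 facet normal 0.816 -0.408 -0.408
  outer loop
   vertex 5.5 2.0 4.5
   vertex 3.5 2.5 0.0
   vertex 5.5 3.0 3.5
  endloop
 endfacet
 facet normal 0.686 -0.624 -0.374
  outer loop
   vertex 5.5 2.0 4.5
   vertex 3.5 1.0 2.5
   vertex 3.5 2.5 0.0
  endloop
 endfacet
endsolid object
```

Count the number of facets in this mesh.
8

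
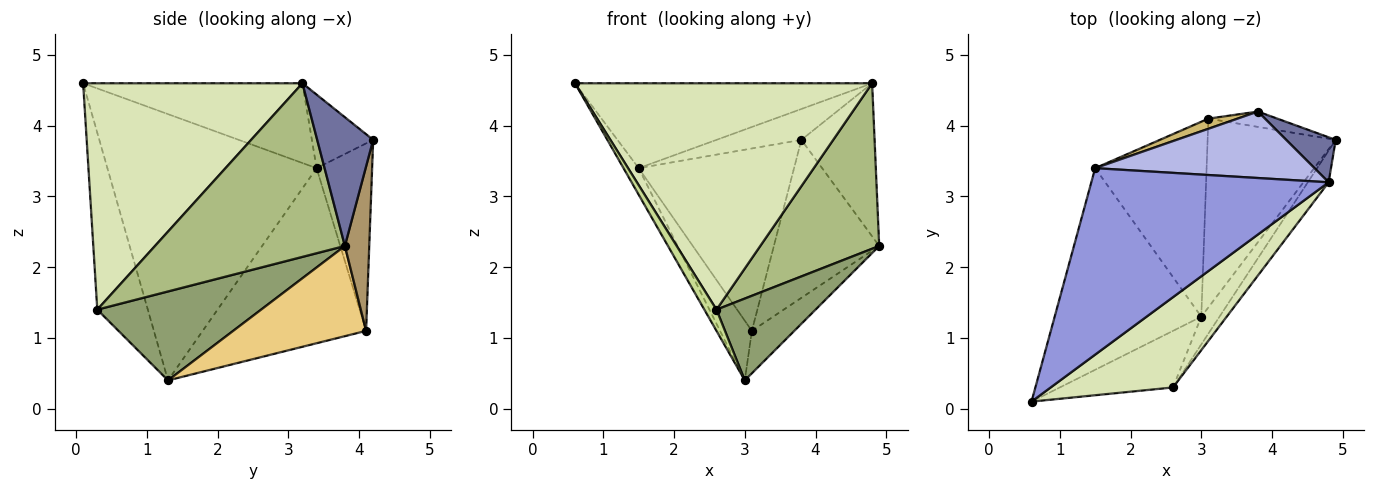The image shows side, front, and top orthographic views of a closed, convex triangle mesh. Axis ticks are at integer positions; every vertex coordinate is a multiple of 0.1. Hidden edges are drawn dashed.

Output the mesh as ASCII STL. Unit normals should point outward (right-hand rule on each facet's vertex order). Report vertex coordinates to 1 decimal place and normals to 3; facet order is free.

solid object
 facet normal 0.592 0.774 0.228
  outer loop
   vertex 4.8 3.2 4.6
   vertex 4.9 3.8 2.3
   vertex 3.8 4.2 3.8
  endloop
 endfacet
 facet normal -0.874 0.063 -0.481
  outer loop
   vertex 1.5 3.4 3.4
   vertex 3.0 1.3 0.4
   vertex 0.6 0.1 4.6
  endloop
 endfacet
 facet normal -0.292 0.396 0.870
  outer loop
   vertex 1.5 3.4 3.4
   vertex 0.6 0.1 4.6
   vertex 4.8 3.2 4.6
  endloop
 endfacet
 facet normal -0.291 0.403 0.868
  outer loop
   vertex 1.5 3.4 3.4
   vertex 4.8 3.2 4.6
   vertex 3.8 4.2 3.8
  endloop
 endfacet
 facet normal 0.843 -0.510 -0.172
  outer loop
   vertex 2.6 0.3 1.4
   vertex 3.0 1.3 0.4
   vertex 4.9 3.8 2.3
  endloop
 endfacet
 facet normal 0.843 -0.528 -0.101
  outer loop
   vertex 2.6 0.3 1.4
   vertex 4.9 3.8 2.3
   vertex 4.8 3.2 4.6
  endloop
 endfacet
 facet normal -0.826 -0.198 -0.528
  outer loop
   vertex 2.6 0.3 1.4
   vertex 0.6 0.1 4.6
   vertex 3.0 1.3 0.4
  endloop
 endfacet
 facet normal 0.565 -0.766 0.306
  outer loop
   vertex 2.6 0.3 1.4
   vertex 4.8 3.2 4.6
   vertex 0.6 0.1 4.6
  endloop
 endfacet
 facet normal 0.224 0.970 -0.094
  outer loop
   vertex 3.1 4.1 1.1
   vertex 3.8 4.2 3.8
   vertex 4.9 3.8 2.3
  endloop
 endfacet
 facet normal -0.336 0.940 0.052
  outer loop
   vertex 3.1 4.1 1.1
   vertex 1.5 3.4 3.4
   vertex 3.8 4.2 3.8
  endloop
 endfacet
 facet normal 0.566 0.181 -0.804
  outer loop
   vertex 3.1 4.1 1.1
   vertex 4.9 3.8 2.3
   vertex 3.0 1.3 0.4
  endloop
 endfacet
 facet normal -0.832 0.162 -0.530
  outer loop
   vertex 3.1 4.1 1.1
   vertex 3.0 1.3 0.4
   vertex 1.5 3.4 3.4
  endloop
 endfacet
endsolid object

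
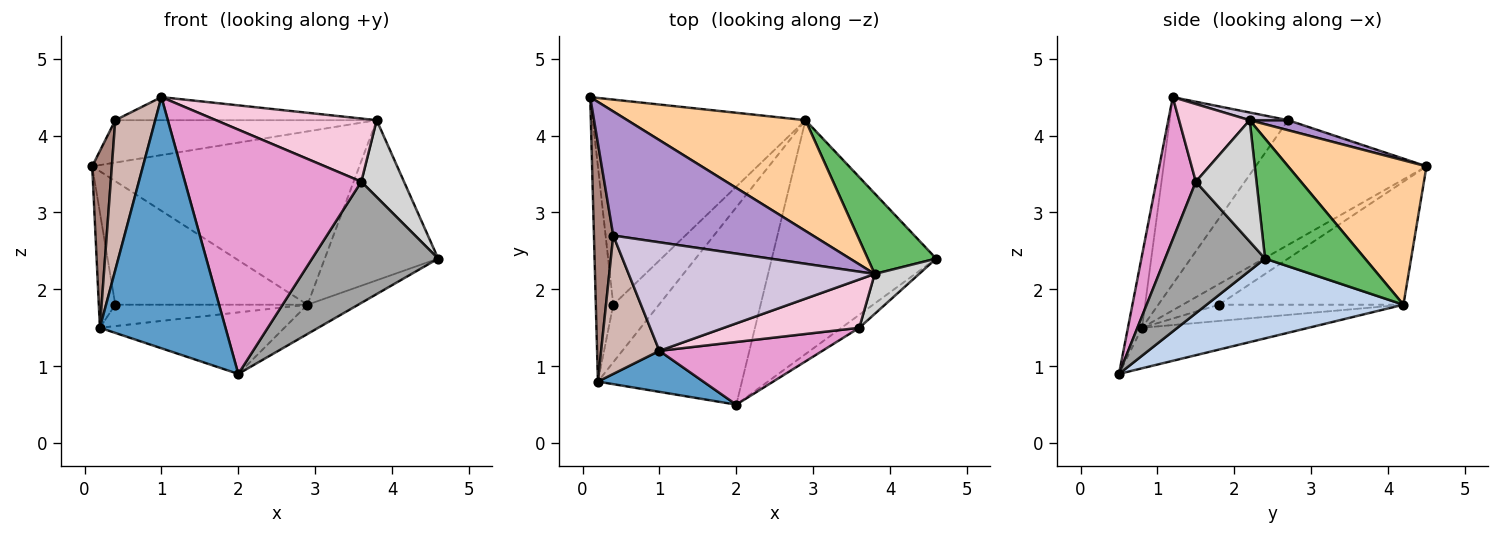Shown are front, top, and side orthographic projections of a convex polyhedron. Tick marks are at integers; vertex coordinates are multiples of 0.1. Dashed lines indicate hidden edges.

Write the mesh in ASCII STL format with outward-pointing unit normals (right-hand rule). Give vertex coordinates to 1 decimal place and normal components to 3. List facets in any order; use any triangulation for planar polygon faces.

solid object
 facet normal -0.110 -0.981 0.160
  outer loop
   vertex 0.2 0.8 1.5
   vertex 2.0 0.5 0.9
   vertex 1.0 1.2 4.5
  endloop
 endfacet
 facet normal 0.434 0.112 -0.894
  outer loop
   vertex 2.9 4.2 1.8
   vertex 4.6 2.4 2.4
   vertex 2.0 0.5 0.9
  endloop
 endfacet
 facet normal -0.259 0.287 -0.922
  outer loop
   vertex 2.9 4.2 1.8
   vertex 2.0 0.5 0.9
   vertex 0.2 0.8 1.5
  endloop
 endfacet
 facet normal 0.400 0.772 0.494
  outer loop
   vertex 3.8 2.2 4.2
   vertex 2.9 4.2 1.8
   vertex 0.1 4.5 3.6
  endloop
 endfacet
 facet normal 0.619 0.702 0.353
  outer loop
   vertex 3.8 2.2 4.2
   vertex 4.6 2.4 2.4
   vertex 2.9 4.2 1.8
  endloop
 endfacet
 facet normal -0.720 0.327 -0.611
  outer loop
   vertex 0.4 1.8 1.8
   vertex 0.2 0.8 1.5
   vertex 0.1 4.5 3.6
  endloop
 endfacet
 facet normal -0.444 0.462 -0.768
  outer loop
   vertex 0.4 1.8 1.8
   vertex 0.1 4.5 3.6
   vertex 2.9 4.2 1.8
  endloop
 endfacet
 facet normal -0.317 0.330 -0.889
  outer loop
   vertex 0.4 1.8 1.8
   vertex 2.9 4.2 1.8
   vertex 0.2 0.8 1.5
  endloop
 endfacet
 facet normal 0.047 0.323 0.945
  outer loop
   vertex 0.4 2.7 4.2
   vertex 3.8 2.2 4.2
   vertex 0.1 4.5 3.6
  endloop
 endfacet
 facet normal 0.031 0.208 0.978
  outer loop
   vertex 0.4 2.7 4.2
   vertex 1.0 1.2 4.5
   vertex 3.8 2.2 4.2
  endloop
 endfacet
 facet normal -0.982 -0.113 0.152
  outer loop
   vertex 0.4 2.7 4.2
   vertex 0.1 4.5 3.6
   vertex 0.2 0.8 1.5
  endloop
 endfacet
 facet normal -0.909 -0.307 0.283
  outer loop
   vertex 0.4 2.7 4.2
   vertex 0.2 0.8 1.5
   vertex 1.0 1.2 4.5
  endloop
 endfacet
 facet normal 0.212 -0.947 0.243
  outer loop
   vertex 3.6 1.5 3.4
   vertex 1.0 1.2 4.5
   vertex 2.0 0.5 0.9
  endloop
 endfacet
 facet normal 0.329 -0.750 0.574
  outer loop
   vertex 3.6 1.5 3.4
   vertex 3.8 2.2 4.2
   vertex 1.0 1.2 4.5
  endloop
 endfacet
 facet normal 0.619 -0.781 -0.084
  outer loop
   vertex 3.6 1.5 3.4
   vertex 2.0 0.5 0.9
   vertex 4.6 2.4 2.4
  endloop
 endfacet
 facet normal 0.783 -0.552 0.287
  outer loop
   vertex 3.6 1.5 3.4
   vertex 4.6 2.4 2.4
   vertex 3.8 2.2 4.2
  endloop
 endfacet
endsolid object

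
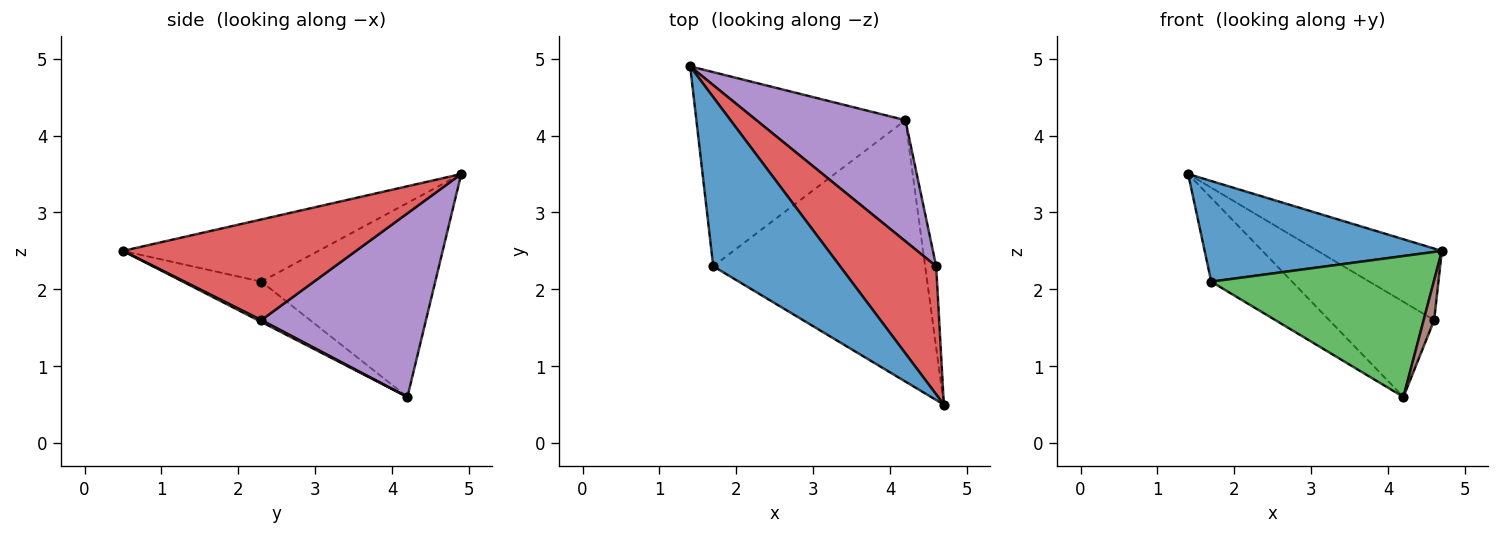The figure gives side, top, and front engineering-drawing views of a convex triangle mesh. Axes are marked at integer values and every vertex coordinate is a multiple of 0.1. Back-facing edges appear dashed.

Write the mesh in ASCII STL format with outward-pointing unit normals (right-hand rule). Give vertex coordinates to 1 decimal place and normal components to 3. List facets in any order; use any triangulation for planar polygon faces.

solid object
 facet normal -0.388 -0.471 0.792
  outer loop
   vertex 1.7 2.3 2.1
   vertex 4.7 0.5 2.5
   vertex 1.4 4.9 3.5
  endloop
 endfacet
 facet normal -0.649 0.302 -0.699
  outer loop
   vertex 1.7 2.3 2.1
   vertex 1.4 4.9 3.5
   vertex 4.2 4.2 0.6
  endloop
 endfacet
 facet normal -0.165 -0.468 -0.868
  outer loop
   vertex 1.7 2.3 2.1
   vertex 4.2 4.2 0.6
   vertex 4.7 0.5 2.5
  endloop
 endfacet
 facet normal 0.675 0.360 0.644
  outer loop
   vertex 4.6 2.3 1.6
   vertex 1.4 4.9 3.5
   vertex 4.7 0.5 2.5
  endloop
 endfacet
 facet normal 0.696 0.444 0.565
  outer loop
   vertex 4.6 2.3 1.6
   vertex 4.2 4.2 0.6
   vertex 1.4 4.9 3.5
  endloop
 endfacet
 facet normal 0.151 -0.435 -0.888
  outer loop
   vertex 4.6 2.3 1.6
   vertex 4.7 0.5 2.5
   vertex 4.2 4.2 0.6
  endloop
 endfacet
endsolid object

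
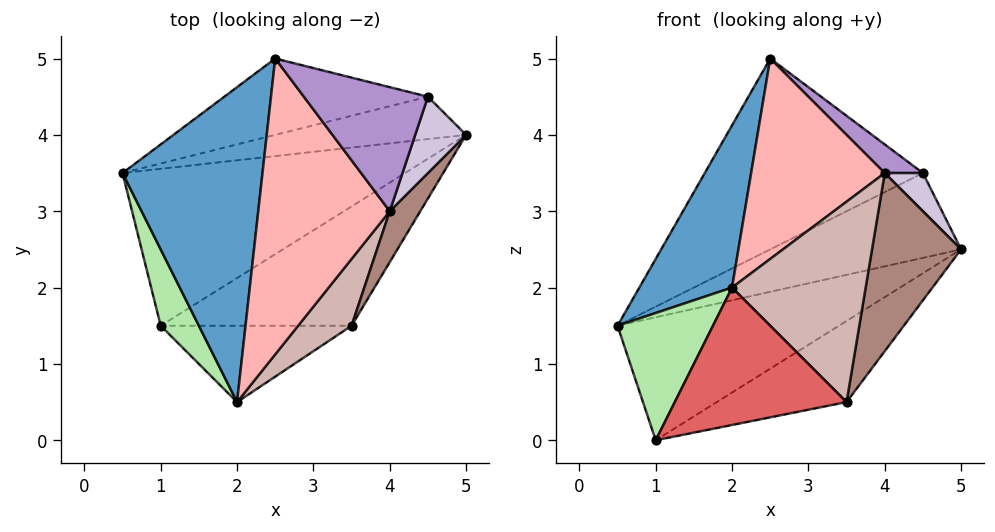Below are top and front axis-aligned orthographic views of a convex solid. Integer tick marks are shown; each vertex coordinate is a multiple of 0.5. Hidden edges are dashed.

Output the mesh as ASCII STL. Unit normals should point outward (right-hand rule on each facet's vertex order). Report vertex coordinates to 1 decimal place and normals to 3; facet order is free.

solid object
 facet normal -0.771 -0.291 0.566
  outer loop
   vertex 2.5 5.0 5.0
   vertex 0.5 3.5 1.5
   vertex 2.0 0.5 2.0
  endloop
 endfacet
 facet normal 0.000 0.894 -0.447
  outer loop
   vertex 4.5 4.5 3.5
   vertex 5.0 4.0 2.5
   vertex 0.5 3.5 1.5
  endloop
 endfacet
 facet normal -0.046 0.927 -0.371
  outer loop
   vertex 4.5 4.5 3.5
   vertex 0.5 3.5 1.5
   vertex 2.5 5.0 5.0
  endloop
 endfacet
 facet normal 0.106 0.613 -0.783
  outer loop
   vertex 1.0 1.5 0.0
   vertex 0.5 3.5 1.5
   vertex 5.0 4.0 2.5
  endloop
 endfacet
 facet normal 0.163 0.555 -0.816
  outer loop
   vertex 1.0 1.5 0.0
   vertex 5.0 4.0 2.5
   vertex 3.5 1.5 0.5
  endloop
 endfacet
 facet normal -0.884 -0.402 0.241
  outer loop
   vertex 1.0 1.5 0.0
   vertex 2.0 0.5 2.0
   vertex 0.5 3.5 1.5
  endloop
 endfacet
 facet normal 0.097 -0.870 -0.483
  outer loop
   vertex 1.0 1.5 0.0
   vertex 3.5 1.5 0.5
   vertex 2.0 0.5 2.0
  endloop
 endfacet
 facet normal 0.080 -0.559 0.825
  outer loop
   vertex 4.0 3.0 3.5
   vertex 2.5 5.0 5.0
   vertex 2.0 0.5 2.0
  endloop
 endfacet
 facet normal 0.559 -0.186 0.808
  outer loop
   vertex 4.0 3.0 3.5
   vertex 4.5 4.5 3.5
   vertex 2.5 5.0 5.0
  endloop
 endfacet
 facet normal 0.802 -0.267 0.535
  outer loop
   vertex 4.0 3.0 3.5
   vertex 5.0 4.0 2.5
   vertex 4.5 4.5 3.5
  endloop
 endfacet
 facet normal 0.777 -0.605 0.173
  outer loop
   vertex 4.0 3.0 3.5
   vertex 3.5 1.5 0.5
   vertex 5.0 4.0 2.5
  endloop
 endfacet
 facet normal 0.688 -0.688 0.229
  outer loop
   vertex 4.0 3.0 3.5
   vertex 2.0 0.5 2.0
   vertex 3.5 1.5 0.5
  endloop
 endfacet
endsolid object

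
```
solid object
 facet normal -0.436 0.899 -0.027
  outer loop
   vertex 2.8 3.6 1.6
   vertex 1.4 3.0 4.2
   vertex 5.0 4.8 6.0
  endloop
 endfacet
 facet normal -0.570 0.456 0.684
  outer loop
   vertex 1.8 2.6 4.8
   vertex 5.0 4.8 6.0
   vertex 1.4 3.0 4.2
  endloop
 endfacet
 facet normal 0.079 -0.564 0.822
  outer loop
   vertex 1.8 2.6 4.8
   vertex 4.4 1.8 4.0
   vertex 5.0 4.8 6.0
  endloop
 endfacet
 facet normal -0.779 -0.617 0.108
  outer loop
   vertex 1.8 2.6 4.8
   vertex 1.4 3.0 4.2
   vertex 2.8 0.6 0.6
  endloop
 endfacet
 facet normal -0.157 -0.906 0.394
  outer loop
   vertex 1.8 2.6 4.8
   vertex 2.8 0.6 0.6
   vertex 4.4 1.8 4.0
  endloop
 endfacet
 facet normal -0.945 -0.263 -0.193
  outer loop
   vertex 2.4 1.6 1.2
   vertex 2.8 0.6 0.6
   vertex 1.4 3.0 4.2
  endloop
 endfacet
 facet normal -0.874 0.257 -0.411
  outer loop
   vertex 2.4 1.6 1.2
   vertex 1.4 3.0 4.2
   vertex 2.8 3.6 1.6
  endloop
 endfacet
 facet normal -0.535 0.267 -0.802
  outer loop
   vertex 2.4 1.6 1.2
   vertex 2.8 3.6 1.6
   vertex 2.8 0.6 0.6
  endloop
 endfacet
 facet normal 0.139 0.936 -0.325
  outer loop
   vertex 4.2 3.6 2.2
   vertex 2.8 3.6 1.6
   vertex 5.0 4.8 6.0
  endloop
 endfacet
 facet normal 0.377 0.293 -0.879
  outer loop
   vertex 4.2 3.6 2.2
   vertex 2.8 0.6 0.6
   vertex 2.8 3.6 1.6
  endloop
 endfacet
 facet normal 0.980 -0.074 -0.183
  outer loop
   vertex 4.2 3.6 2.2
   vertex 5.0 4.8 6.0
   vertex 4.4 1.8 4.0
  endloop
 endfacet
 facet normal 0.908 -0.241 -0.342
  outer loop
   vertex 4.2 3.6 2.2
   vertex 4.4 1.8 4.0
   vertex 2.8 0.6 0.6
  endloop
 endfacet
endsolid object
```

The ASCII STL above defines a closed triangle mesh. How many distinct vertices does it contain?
8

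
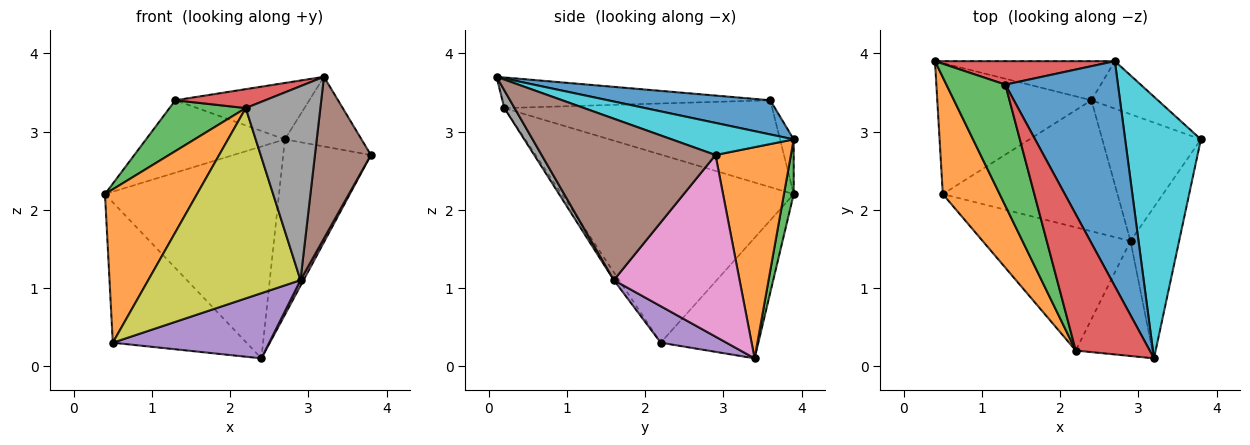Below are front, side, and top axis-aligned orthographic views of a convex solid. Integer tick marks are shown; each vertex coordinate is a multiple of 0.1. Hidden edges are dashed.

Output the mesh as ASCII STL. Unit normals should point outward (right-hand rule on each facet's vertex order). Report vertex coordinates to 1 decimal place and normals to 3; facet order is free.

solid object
 facet normal -0.471 0.645 -0.602
  outer loop
   vertex 0.5 2.2 0.3
   vertex 0.4 3.9 2.2
   vertex 2.4 3.4 0.1
  endloop
 endfacet
 facet normal -0.895 -0.355 0.270
  outer loop
   vertex 2.2 0.2 3.3
   vertex 0.4 3.9 2.2
   vertex 0.5 2.2 0.3
  endloop
 endfacet
 facet normal -0.805 -0.229 0.547
  outer loop
   vertex 2.2 0.2 3.3
   vertex 1.3 3.6 3.4
   vertex 0.4 3.9 2.2
  endloop
 endfacet
 facet normal -0.379 -0.127 0.916
  outer loop
   vertex 2.2 0.2 3.3
   vertex 3.2 0.1 3.7
   vertex 1.3 3.6 3.4
  endloop
 endfacet
 facet normal 0.184 -0.438 -0.880
  outer loop
   vertex 2.9 1.6 1.1
   vertex 0.5 2.2 0.3
   vertex 2.4 3.4 0.1
  endloop
 endfacet
 facet normal 0.915 -0.294 -0.275
  outer loop
   vertex 2.9 1.6 1.1
   vertex 3.8 2.9 2.7
   vertex 3.2 0.1 3.7
  endloop
 endfacet
 facet normal 0.879 -0.021 -0.477
  outer loop
   vertex 2.9 1.6 1.1
   vertex 2.4 3.4 0.1
   vertex 3.8 2.9 2.7
  endloop
 endfacet
 facet normal 0.117 -0.854 -0.506
  outer loop
   vertex 2.9 1.6 1.1
   vertex 3.2 0.1 3.7
   vertex 2.2 0.2 3.3
  endloop
 endfacet
 facet normal -0.029 -0.839 -0.543
  outer loop
   vertex 2.9 1.6 1.1
   vertex 2.2 0.2 3.3
   vertex 0.5 2.2 0.3
  endloop
 endfacet
 facet normal 0.379 0.238 0.894
  outer loop
   vertex 2.7 3.9 2.9
   vertex 3.2 0.1 3.7
   vertex 3.8 2.9 2.7
  endloop
 endfacet
 facet normal 0.282 0.233 0.931
  outer loop
   vertex 2.7 3.9 2.9
   vertex 1.3 3.6 3.4
   vertex 3.2 0.1 3.7
  endloop
 endfacet
 facet normal 0.639 0.743 -0.201
  outer loop
   vertex 2.7 3.9 2.9
   vertex 3.8 2.9 2.7
   vertex 2.4 3.4 0.1
  endloop
 endfacet
 facet normal 0.055 0.982 -0.181
  outer loop
   vertex 2.7 3.9 2.9
   vertex 2.4 3.4 0.1
   vertex 0.4 3.9 2.2
  endloop
 endfacet
 facet normal -0.093 0.947 0.307
  outer loop
   vertex 2.7 3.9 2.9
   vertex 0.4 3.9 2.2
   vertex 1.3 3.6 3.4
  endloop
 endfacet
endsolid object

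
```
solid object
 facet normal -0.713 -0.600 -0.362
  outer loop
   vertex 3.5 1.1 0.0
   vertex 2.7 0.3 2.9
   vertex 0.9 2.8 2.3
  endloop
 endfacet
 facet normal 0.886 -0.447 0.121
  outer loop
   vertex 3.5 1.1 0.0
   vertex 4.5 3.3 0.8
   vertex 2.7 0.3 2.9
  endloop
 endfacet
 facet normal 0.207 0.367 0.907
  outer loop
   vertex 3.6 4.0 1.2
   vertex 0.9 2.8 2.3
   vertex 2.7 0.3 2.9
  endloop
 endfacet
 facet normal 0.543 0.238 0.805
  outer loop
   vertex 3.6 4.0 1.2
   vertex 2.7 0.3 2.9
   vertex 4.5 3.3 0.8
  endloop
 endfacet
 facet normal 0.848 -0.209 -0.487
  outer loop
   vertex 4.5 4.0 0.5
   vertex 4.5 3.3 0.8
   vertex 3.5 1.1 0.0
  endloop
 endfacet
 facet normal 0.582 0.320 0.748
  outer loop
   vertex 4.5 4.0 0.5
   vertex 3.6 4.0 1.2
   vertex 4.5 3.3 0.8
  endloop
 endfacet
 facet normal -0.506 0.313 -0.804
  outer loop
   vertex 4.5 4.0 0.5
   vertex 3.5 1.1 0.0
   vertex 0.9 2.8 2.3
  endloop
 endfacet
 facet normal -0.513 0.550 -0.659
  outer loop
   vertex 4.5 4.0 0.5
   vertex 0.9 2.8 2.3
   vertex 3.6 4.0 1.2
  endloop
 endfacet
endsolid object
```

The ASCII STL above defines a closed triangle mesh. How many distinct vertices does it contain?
6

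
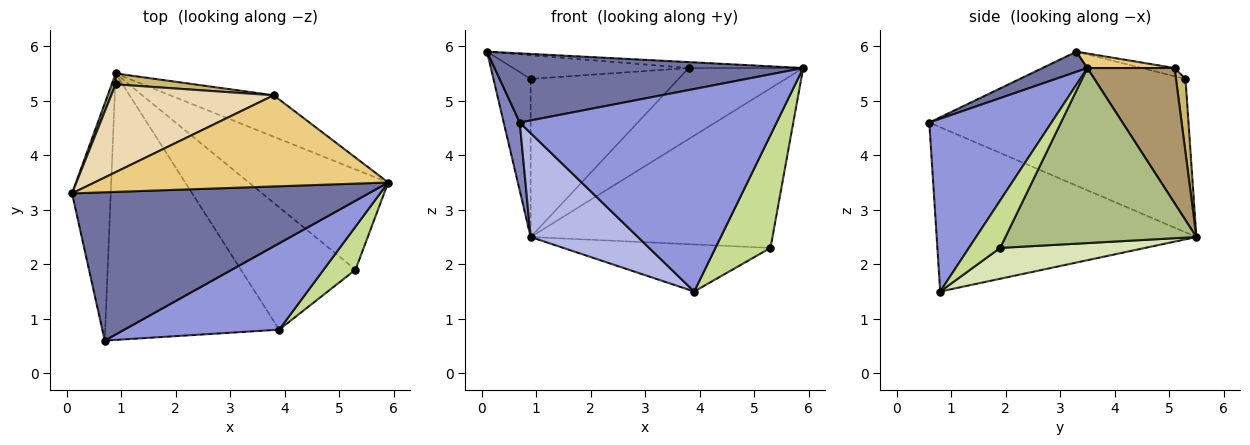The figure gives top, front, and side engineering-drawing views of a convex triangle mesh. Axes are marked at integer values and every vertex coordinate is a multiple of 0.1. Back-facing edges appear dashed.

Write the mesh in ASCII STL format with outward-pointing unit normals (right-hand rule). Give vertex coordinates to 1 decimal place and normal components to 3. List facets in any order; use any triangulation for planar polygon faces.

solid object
 facet normal 0.061 -0.422 0.905
  outer loop
   vertex 0.7 0.6 4.6
   vertex 5.9 3.5 5.6
   vertex 0.1 3.3 5.9
  endloop
 endfacet
 facet normal -0.958 -0.080 -0.277
  outer loop
   vertex 0.9 5.5 2.5
   vertex 0.7 0.6 4.6
   vertex 0.1 3.3 5.9
  endloop
 endfacet
 facet normal 0.401 -0.843 0.359
  outer loop
   vertex 3.9 0.8 1.5
   vertex 5.9 3.5 5.6
   vertex 0.7 0.6 4.6
  endloop
 endfacet
 facet normal -0.661 -0.273 -0.699
  outer loop
   vertex 3.9 0.8 1.5
   vertex 0.7 0.6 4.6
   vertex 0.9 5.5 2.5
  endloop
 endfacet
 facet normal -0.926 0.377 0.026
  outer loop
   vertex 0.9 5.3 5.4
   vertex 0.9 5.5 2.5
   vertex 0.1 3.3 5.9
  endloop
 endfacet
 facet normal 0.556 0.704 -0.442
  outer loop
   vertex 5.3 1.9 2.3
   vertex 0.9 5.5 2.5
   vertex 5.9 3.5 5.6
  endloop
 endfacet
 facet normal 0.469 -0.825 0.315
  outer loop
   vertex 5.3 1.9 2.3
   vertex 5.9 3.5 5.6
   vertex 3.9 0.8 1.5
  endloop
 endfacet
 facet normal 0.244 0.348 -0.905
  outer loop
   vertex 5.3 1.9 2.3
   vertex 3.9 0.8 1.5
   vertex 0.9 5.5 2.5
  endloop
 endfacet
 facet normal 0.550 0.721 -0.421
  outer loop
   vertex 3.8 5.1 5.6
   vertex 5.9 3.5 5.6
   vertex 0.9 5.5 2.5
  endloop
 endfacet
 facet normal 0.064 0.996 0.069
  outer loop
   vertex 3.8 5.1 5.6
   vertex 0.9 5.5 2.5
   vertex 0.9 5.3 5.4
  endloop
 endfacet
 facet normal 0.049 0.065 0.997
  outer loop
   vertex 3.8 5.1 5.6
   vertex 0.1 3.3 5.9
   vertex 5.9 3.5 5.6
  endloop
 endfacet
 facet normal -0.049 0.260 0.964
  outer loop
   vertex 3.8 5.1 5.6
   vertex 0.9 5.3 5.4
   vertex 0.1 3.3 5.9
  endloop
 endfacet
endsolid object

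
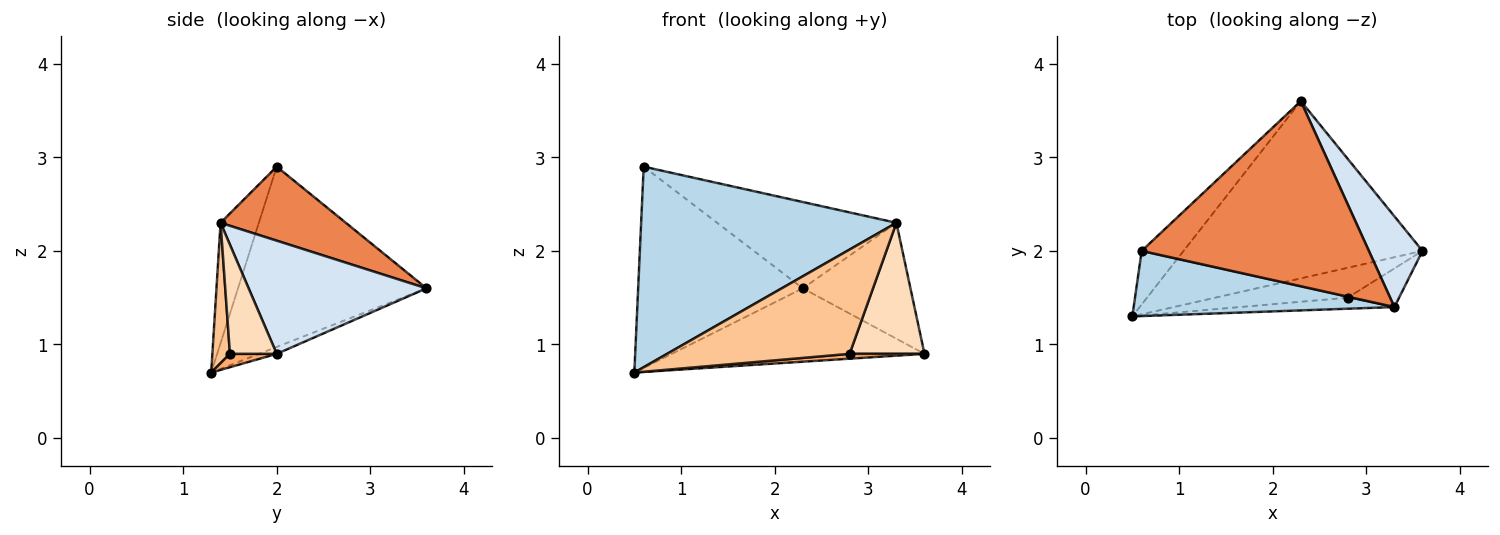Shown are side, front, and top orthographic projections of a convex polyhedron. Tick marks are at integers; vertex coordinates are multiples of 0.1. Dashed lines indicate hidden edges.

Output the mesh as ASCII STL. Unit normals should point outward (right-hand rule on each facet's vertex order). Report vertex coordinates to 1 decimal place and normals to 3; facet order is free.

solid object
 facet normal -0.027 0.382 -0.924
  outer loop
   vertex 2.3 3.6 1.6
   vertex 3.6 2.0 0.9
   vertex 0.5 1.3 0.7
  endloop
 endfacet
 facet normal -0.742 0.648 -0.172
  outer loop
   vertex 0.6 2.0 2.9
   vertex 2.3 3.6 1.6
   vertex 0.5 1.3 0.7
  endloop
 endfacet
 facet normal -0.141 -0.942 0.306
  outer loop
   vertex 3.3 1.4 2.3
   vertex 0.6 2.0 2.9
   vertex 0.5 1.3 0.7
  endloop
 endfacet
 facet normal 0.793 0.480 0.376
  outer loop
   vertex 3.3 1.4 2.3
   vertex 3.6 2.0 0.9
   vertex 2.3 3.6 1.6
  endloop
 endfacet
 facet normal 0.283 0.405 0.869
  outer loop
   vertex 3.3 1.4 2.3
   vertex 2.3 3.6 1.6
   vertex 0.6 2.0 2.9
  endloop
 endfacet
 facet normal 0.099 -0.159 -0.982
  outer loop
   vertex 2.8 1.5 0.9
   vertex 0.5 1.3 0.7
   vertex 3.6 2.0 0.9
  endloop
 endfacet
 facet normal 0.095 -0.990 -0.105
  outer loop
   vertex 2.8 1.5 0.9
   vertex 3.3 1.4 2.3
   vertex 0.5 1.3 0.7
  endloop
 endfacet
 facet normal 0.514 -0.823 -0.242
  outer loop
   vertex 2.8 1.5 0.9
   vertex 3.6 2.0 0.9
   vertex 3.3 1.4 2.3
  endloop
 endfacet
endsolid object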